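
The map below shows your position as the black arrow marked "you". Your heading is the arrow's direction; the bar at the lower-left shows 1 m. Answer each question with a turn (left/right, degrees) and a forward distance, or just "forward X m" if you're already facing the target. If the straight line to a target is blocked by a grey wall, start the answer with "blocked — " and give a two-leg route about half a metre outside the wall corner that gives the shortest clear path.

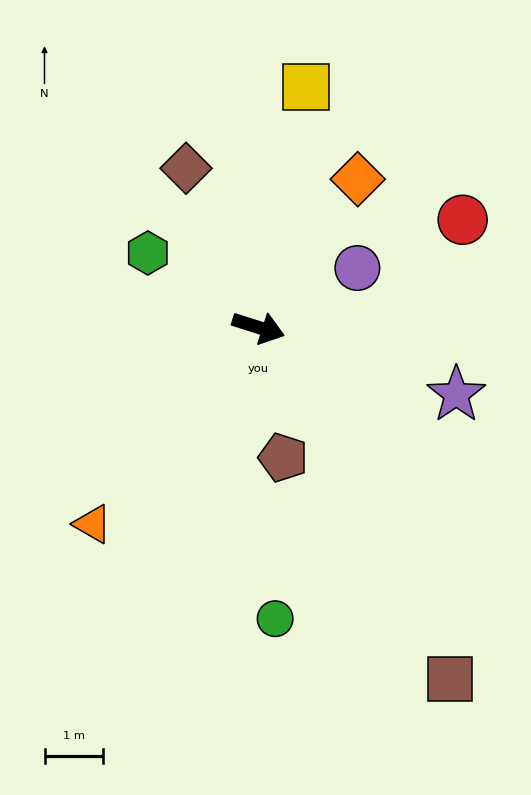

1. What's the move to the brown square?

turn right 44°, forward 6.8 m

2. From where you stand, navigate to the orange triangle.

turn right 113°, forward 4.4 m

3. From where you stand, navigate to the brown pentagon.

turn right 62°, forward 2.3 m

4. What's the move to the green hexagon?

turn left 164°, forward 2.3 m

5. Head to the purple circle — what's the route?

turn left 48°, forward 2.0 m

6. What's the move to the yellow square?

turn left 96°, forward 4.2 m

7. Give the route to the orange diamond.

turn left 74°, forward 3.0 m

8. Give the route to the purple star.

forward 3.5 m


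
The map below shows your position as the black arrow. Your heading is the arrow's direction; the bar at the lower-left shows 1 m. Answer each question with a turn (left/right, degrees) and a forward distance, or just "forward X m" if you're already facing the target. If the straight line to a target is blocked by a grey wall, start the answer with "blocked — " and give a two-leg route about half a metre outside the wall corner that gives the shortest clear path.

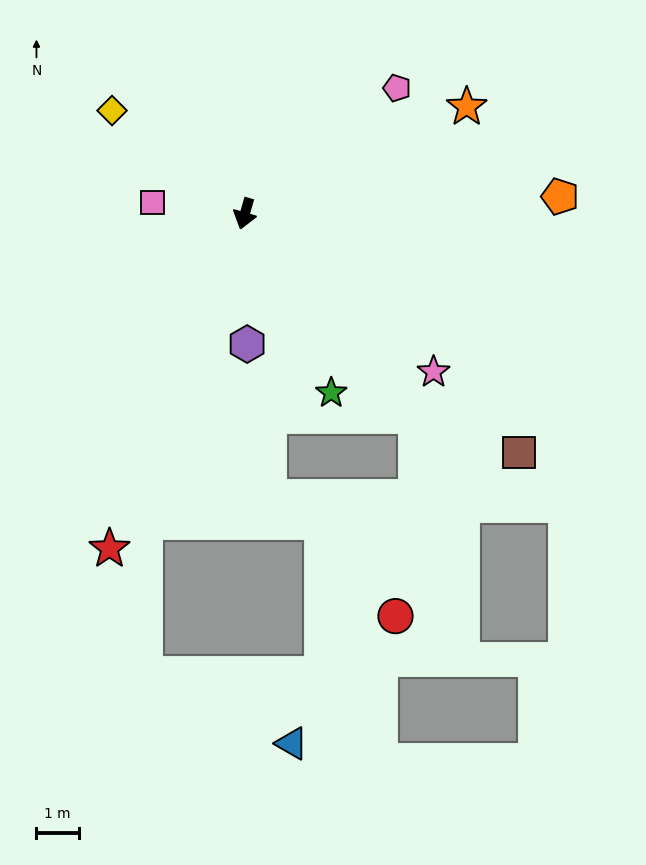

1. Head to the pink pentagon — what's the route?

turn left 146°, forward 4.6 m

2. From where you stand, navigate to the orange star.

turn left 132°, forward 5.8 m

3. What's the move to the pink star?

turn left 66°, forward 5.8 m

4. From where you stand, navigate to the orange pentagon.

turn left 109°, forward 7.4 m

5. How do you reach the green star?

turn left 42°, forward 4.7 m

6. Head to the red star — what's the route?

turn right 6°, forward 8.5 m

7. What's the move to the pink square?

turn right 81°, forward 2.2 m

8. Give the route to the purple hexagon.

turn left 17°, forward 3.1 m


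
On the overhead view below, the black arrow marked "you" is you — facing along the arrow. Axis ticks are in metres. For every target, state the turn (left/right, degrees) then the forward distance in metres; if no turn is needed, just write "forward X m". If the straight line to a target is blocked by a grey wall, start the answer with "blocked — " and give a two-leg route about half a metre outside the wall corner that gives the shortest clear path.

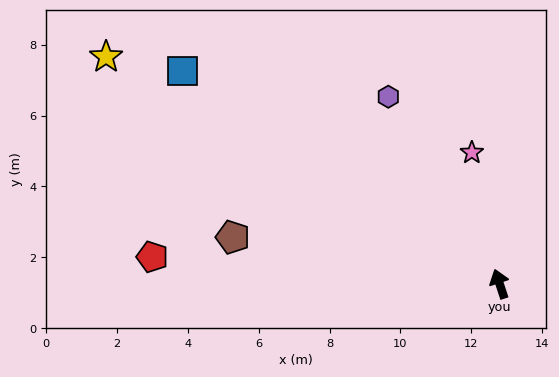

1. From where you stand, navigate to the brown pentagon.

turn left 62°, forward 7.6 m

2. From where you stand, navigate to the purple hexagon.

turn left 12°, forward 6.1 m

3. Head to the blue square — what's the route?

turn left 38°, forward 10.8 m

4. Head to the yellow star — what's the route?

turn left 42°, forward 12.8 m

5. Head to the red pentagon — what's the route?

turn left 67°, forward 9.8 m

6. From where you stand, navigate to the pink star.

turn right 6°, forward 3.8 m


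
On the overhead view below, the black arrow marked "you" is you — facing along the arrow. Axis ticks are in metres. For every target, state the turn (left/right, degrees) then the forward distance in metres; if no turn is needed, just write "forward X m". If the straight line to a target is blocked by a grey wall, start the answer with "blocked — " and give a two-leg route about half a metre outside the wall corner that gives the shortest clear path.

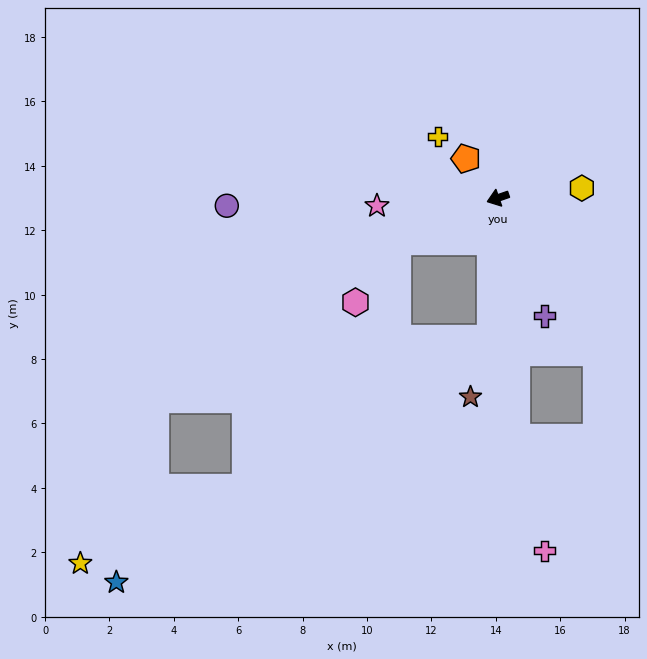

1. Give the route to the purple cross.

turn left 92°, forward 3.9 m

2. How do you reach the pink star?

turn right 15°, forward 3.8 m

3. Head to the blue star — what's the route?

blocked — turn left 68°, forward 4.4 m, then turn right 54°, forward 13.9 m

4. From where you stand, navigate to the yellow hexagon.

turn left 168°, forward 2.6 m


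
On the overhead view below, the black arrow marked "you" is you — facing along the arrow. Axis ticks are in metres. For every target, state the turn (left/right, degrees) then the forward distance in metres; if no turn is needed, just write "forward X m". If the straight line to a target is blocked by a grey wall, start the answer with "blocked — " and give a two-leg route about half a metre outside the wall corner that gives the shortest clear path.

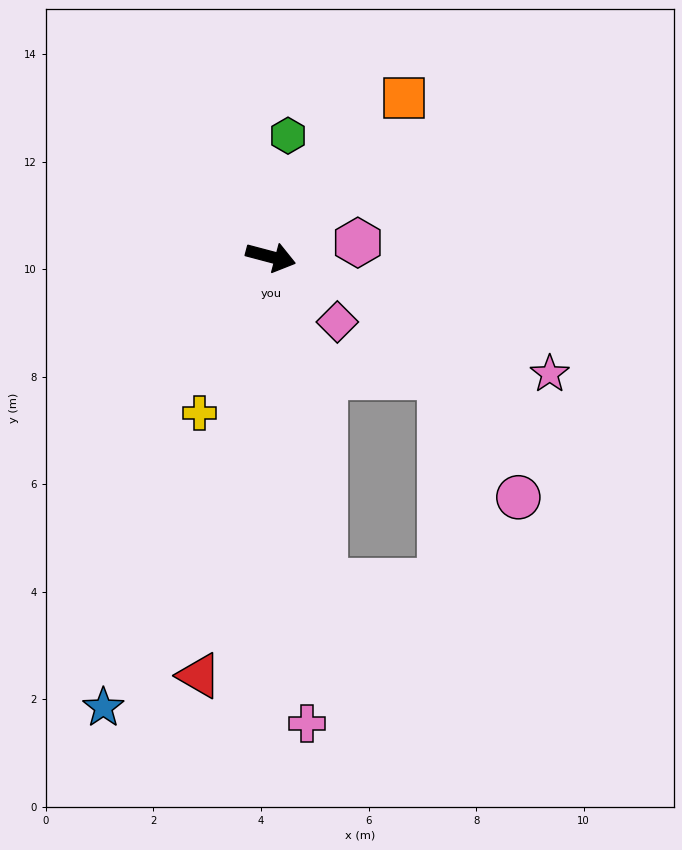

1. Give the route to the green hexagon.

turn left 97°, forward 2.3 m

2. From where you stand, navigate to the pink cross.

turn right 71°, forward 8.7 m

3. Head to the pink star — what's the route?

turn right 8°, forward 5.6 m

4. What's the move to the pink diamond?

turn right 30°, forward 1.7 m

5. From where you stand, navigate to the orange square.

turn left 65°, forward 3.8 m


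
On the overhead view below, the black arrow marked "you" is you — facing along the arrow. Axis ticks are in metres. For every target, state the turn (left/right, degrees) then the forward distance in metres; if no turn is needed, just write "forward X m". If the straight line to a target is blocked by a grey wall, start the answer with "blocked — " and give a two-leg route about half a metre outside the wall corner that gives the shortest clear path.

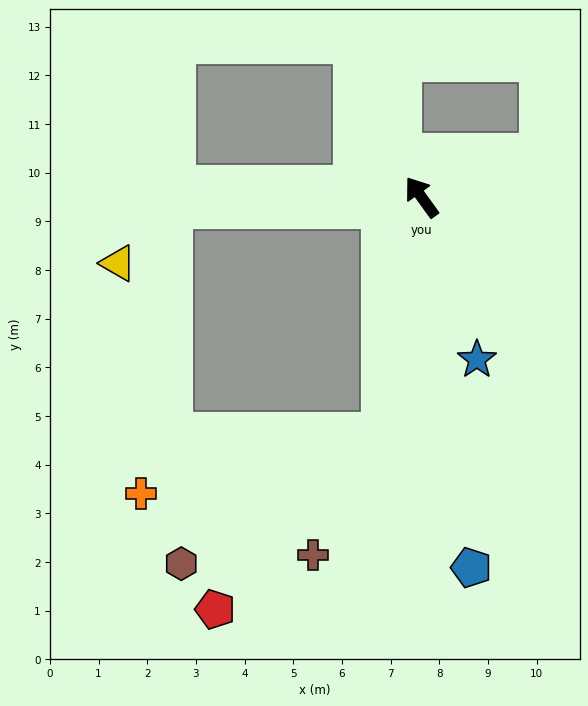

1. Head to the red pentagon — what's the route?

blocked — turn left 135°, forward 4.9 m, then turn right 34°, forward 5.0 m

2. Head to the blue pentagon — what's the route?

turn left 152°, forward 7.7 m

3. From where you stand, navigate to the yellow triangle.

blocked — turn left 57°, forward 5.1 m, then turn left 42°, forward 1.6 m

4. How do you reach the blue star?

turn left 163°, forward 3.5 m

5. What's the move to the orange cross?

blocked — turn left 135°, forward 4.9 m, then turn right 67°, forward 5.1 m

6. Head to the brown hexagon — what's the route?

blocked — turn left 135°, forward 4.9 m, then turn right 48°, forward 4.9 m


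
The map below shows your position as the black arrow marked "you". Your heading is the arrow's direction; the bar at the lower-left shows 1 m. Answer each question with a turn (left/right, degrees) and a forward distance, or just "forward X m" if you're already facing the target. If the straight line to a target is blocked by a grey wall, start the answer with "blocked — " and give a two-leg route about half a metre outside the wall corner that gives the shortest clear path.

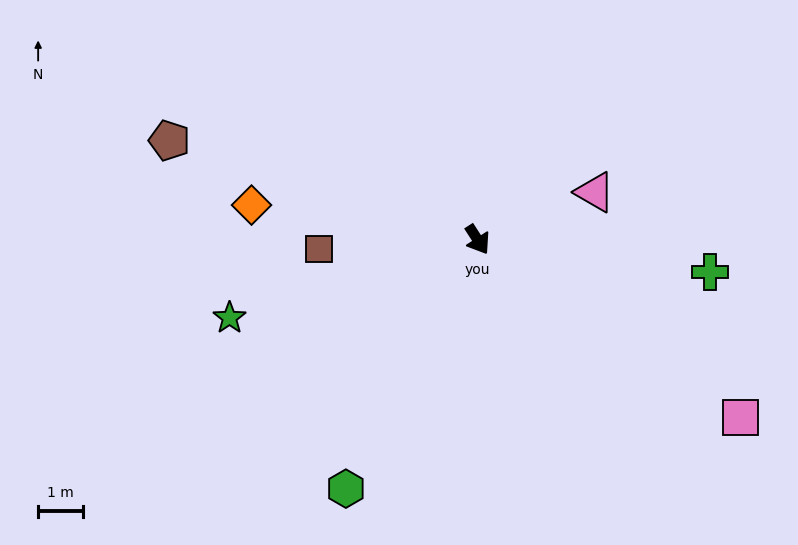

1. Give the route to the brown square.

turn right 119°, forward 3.5 m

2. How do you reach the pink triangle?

turn left 79°, forward 2.8 m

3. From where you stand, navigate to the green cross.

turn left 49°, forward 5.2 m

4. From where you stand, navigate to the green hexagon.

turn right 61°, forward 6.3 m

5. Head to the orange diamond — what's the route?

turn right 132°, forward 5.1 m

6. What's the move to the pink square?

turn left 23°, forward 7.1 m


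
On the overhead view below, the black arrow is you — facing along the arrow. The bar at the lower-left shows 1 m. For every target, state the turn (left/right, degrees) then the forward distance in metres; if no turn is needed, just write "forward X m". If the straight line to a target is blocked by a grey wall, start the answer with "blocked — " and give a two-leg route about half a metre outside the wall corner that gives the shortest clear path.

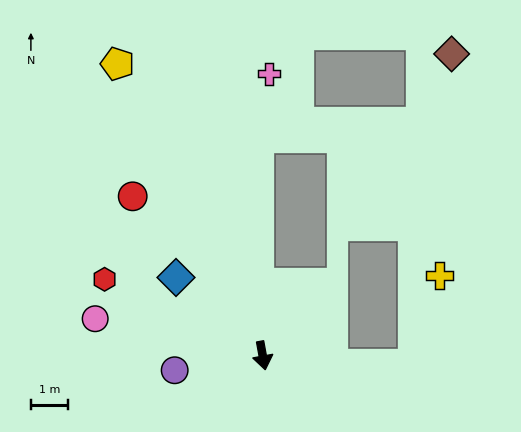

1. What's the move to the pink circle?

turn right 113°, forward 4.7 m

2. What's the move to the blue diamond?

turn right 142°, forward 3.2 m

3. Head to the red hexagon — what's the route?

turn right 126°, forward 4.8 m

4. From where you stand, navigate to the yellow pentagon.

turn right 164°, forward 8.9 m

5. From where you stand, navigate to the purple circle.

turn right 91°, forward 2.4 m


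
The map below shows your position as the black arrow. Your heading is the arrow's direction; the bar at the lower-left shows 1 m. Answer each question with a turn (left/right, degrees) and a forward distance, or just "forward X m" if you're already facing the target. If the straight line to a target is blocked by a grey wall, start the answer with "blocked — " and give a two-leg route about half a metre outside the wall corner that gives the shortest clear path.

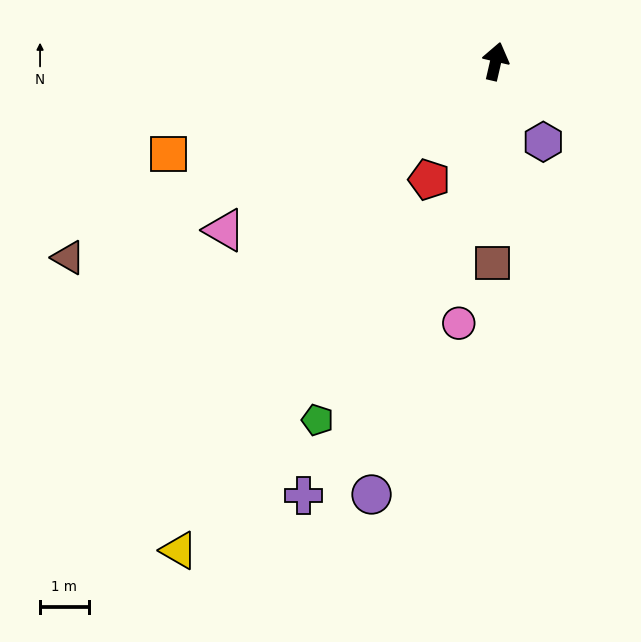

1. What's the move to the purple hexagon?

turn right 136°, forward 1.9 m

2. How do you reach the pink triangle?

turn left 135°, forward 6.6 m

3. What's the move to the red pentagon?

turn left 164°, forward 2.8 m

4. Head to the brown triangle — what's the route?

turn left 128°, forward 9.6 m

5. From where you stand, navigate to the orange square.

turn left 119°, forward 7.0 m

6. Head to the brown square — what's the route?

turn right 168°, forward 4.1 m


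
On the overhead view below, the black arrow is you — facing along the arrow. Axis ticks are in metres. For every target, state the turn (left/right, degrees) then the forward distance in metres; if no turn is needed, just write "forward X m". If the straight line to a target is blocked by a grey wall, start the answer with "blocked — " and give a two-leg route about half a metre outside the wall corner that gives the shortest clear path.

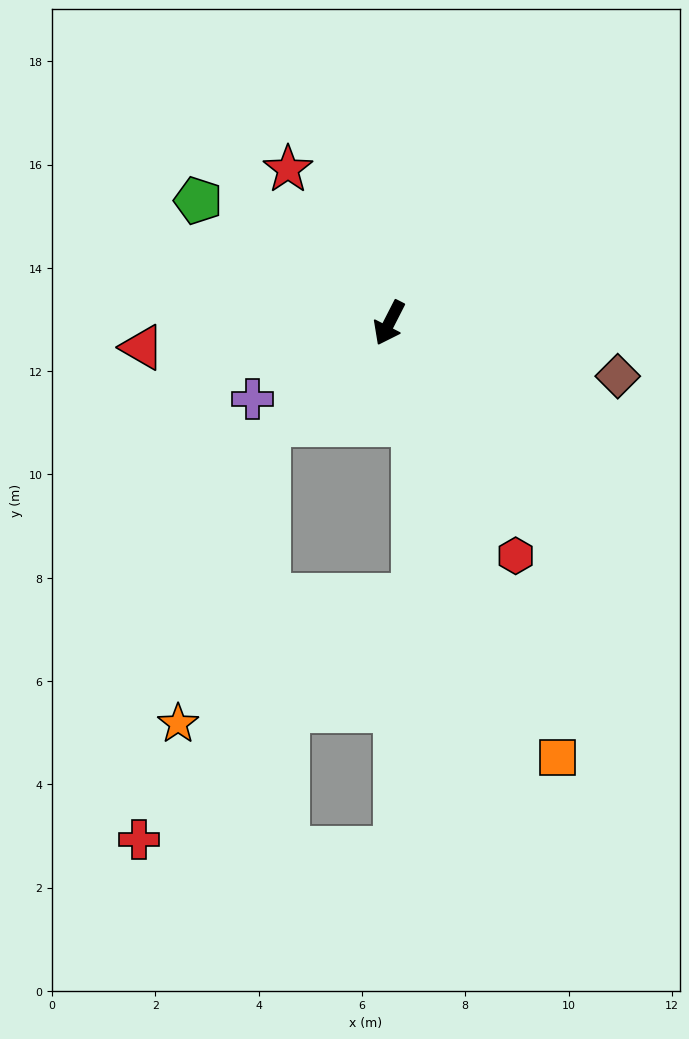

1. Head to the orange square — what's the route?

turn left 48°, forward 9.0 m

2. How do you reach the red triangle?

turn right 57°, forward 4.8 m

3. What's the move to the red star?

turn right 120°, forward 3.6 m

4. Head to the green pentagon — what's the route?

turn right 96°, forward 4.4 m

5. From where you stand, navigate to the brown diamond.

turn left 104°, forward 4.5 m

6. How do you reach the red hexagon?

turn left 56°, forward 5.1 m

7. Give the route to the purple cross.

turn right 34°, forward 3.0 m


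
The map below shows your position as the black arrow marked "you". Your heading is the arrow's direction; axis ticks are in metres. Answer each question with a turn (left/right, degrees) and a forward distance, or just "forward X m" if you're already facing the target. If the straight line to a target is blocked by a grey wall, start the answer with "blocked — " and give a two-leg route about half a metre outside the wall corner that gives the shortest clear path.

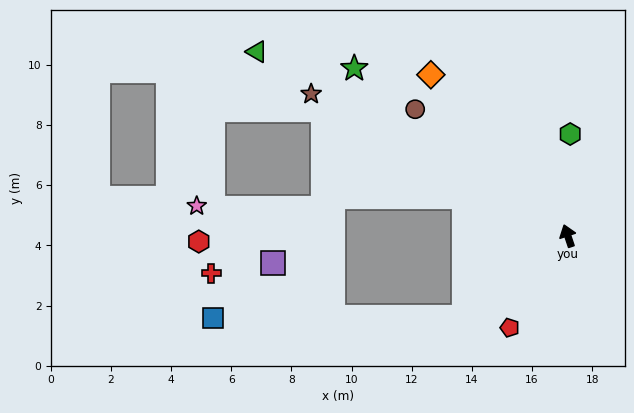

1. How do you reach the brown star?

turn left 42°, forward 9.7 m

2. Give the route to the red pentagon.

turn left 129°, forward 3.6 m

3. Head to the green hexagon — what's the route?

turn right 20°, forward 3.4 m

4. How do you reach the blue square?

blocked — turn left 110°, forward 4.4 m, then turn right 38°, forward 8.4 m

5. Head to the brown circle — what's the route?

turn left 32°, forward 6.6 m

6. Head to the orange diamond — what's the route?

turn left 22°, forward 7.0 m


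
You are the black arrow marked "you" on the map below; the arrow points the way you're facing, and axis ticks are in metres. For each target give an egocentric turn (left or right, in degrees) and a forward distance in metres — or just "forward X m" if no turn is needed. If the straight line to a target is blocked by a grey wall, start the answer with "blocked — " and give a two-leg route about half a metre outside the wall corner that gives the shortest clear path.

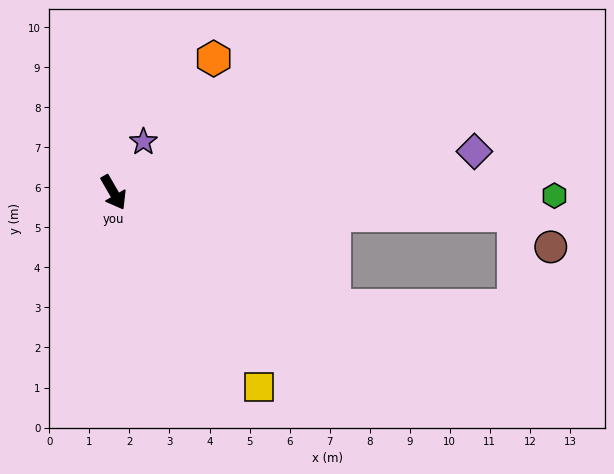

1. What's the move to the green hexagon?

turn left 60°, forward 11.0 m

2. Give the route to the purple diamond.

turn left 67°, forward 9.1 m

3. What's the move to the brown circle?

blocked — turn left 57°, forward 10.0 m, then turn right 38°, forward 1.2 m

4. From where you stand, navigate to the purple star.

turn left 120°, forward 1.5 m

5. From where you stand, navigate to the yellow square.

turn left 7°, forward 6.1 m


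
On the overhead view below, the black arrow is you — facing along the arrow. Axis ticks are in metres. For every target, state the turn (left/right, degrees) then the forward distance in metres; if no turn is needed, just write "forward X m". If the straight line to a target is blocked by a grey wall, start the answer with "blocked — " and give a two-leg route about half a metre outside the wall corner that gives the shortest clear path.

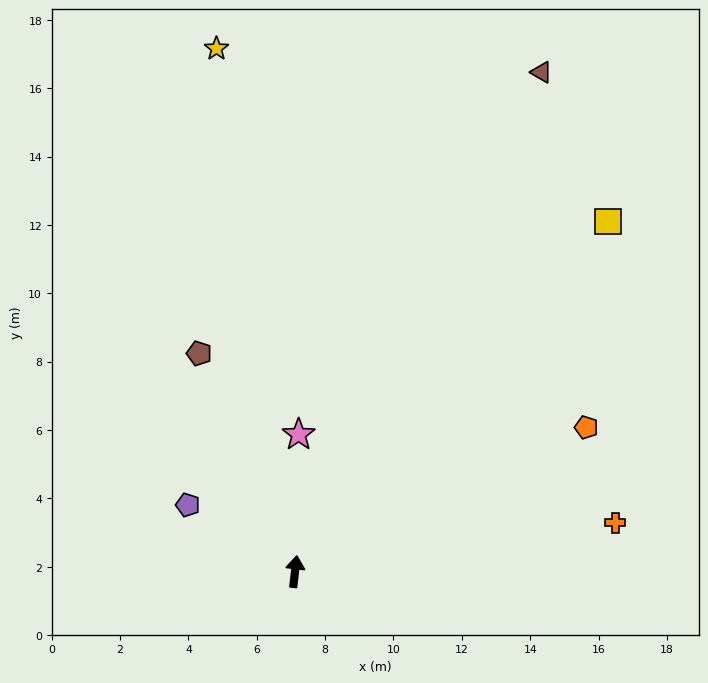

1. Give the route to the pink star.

turn left 5°, forward 4.0 m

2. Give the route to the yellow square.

turn right 35°, forward 13.7 m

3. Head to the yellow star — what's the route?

turn left 15°, forward 15.5 m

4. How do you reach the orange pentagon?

turn right 57°, forward 9.5 m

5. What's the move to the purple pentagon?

turn left 65°, forward 3.7 m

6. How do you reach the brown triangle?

turn right 20°, forward 16.3 m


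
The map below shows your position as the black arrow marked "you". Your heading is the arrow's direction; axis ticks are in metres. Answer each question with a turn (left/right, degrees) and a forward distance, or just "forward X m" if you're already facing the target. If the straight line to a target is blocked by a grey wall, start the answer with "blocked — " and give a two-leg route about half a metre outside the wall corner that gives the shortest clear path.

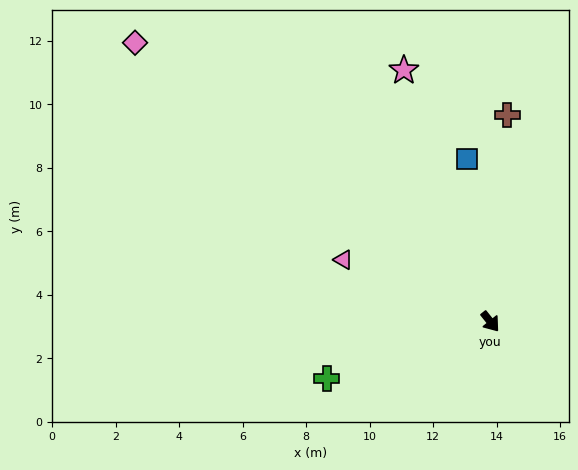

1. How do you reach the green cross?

turn right 109°, forward 5.4 m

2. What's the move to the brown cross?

turn left 137°, forward 6.5 m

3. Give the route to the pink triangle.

turn right 151°, forward 5.0 m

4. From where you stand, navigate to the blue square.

turn left 150°, forward 5.2 m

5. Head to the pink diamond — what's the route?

turn right 167°, forward 14.2 m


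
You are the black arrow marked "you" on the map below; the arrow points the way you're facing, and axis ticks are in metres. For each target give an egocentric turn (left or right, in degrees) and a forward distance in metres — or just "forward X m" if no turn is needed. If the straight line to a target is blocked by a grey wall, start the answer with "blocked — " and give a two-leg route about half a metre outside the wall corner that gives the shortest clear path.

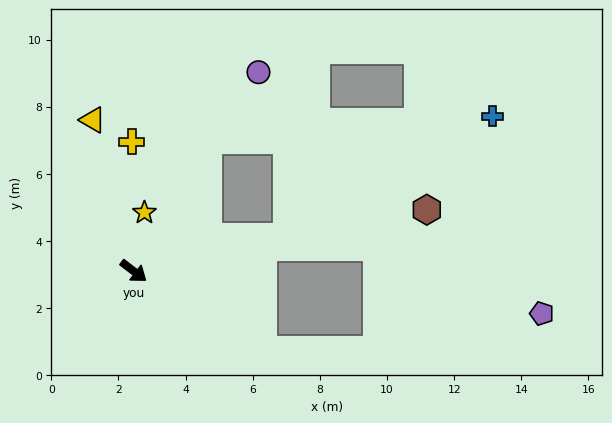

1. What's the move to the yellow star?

turn left 117°, forward 1.8 m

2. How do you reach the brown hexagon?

turn left 49°, forward 8.9 m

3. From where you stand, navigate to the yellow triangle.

turn left 143°, forward 4.7 m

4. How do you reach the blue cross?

blocked — turn left 50°, forward 4.7 m, then turn left 18°, forward 7.1 m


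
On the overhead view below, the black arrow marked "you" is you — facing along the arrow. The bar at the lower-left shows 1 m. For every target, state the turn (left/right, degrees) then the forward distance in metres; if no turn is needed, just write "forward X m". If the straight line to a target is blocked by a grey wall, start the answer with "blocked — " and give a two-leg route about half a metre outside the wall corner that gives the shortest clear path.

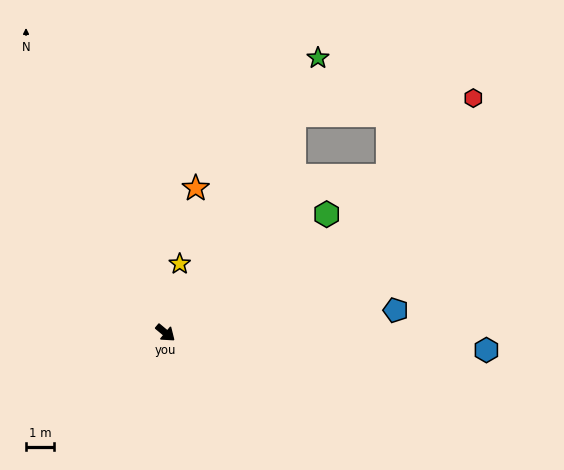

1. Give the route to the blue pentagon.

turn left 45°, forward 8.3 m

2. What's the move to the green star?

turn left 101°, forward 11.3 m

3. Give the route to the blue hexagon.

turn left 37°, forward 11.5 m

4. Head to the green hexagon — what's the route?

turn left 76°, forward 7.2 m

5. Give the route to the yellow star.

turn left 118°, forward 2.5 m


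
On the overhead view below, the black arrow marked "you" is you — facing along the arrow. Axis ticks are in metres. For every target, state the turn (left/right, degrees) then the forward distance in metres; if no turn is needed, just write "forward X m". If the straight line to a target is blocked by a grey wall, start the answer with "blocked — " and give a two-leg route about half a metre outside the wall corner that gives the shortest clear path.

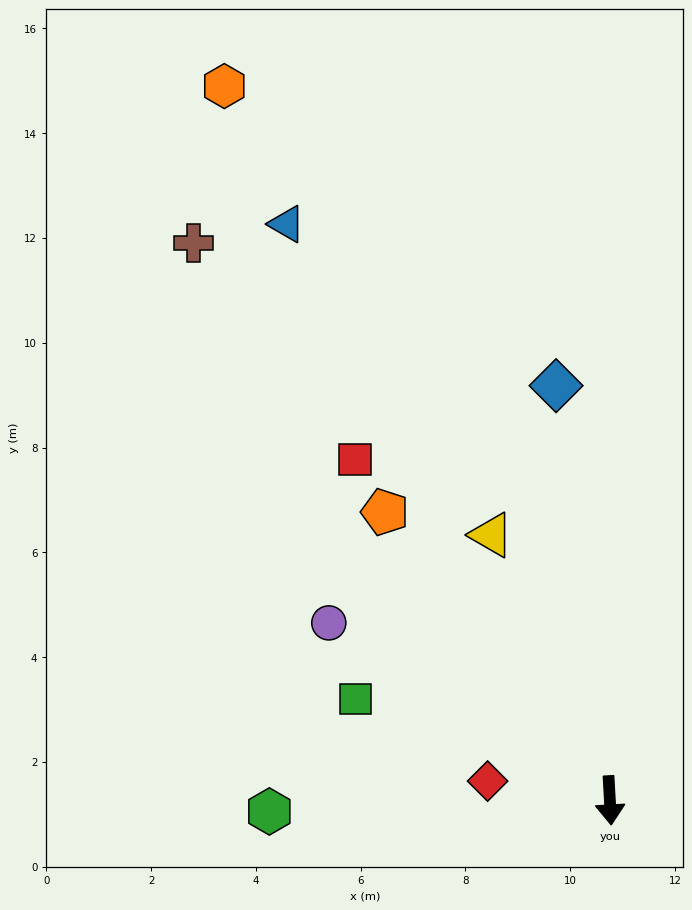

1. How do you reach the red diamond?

turn right 102°, forward 2.4 m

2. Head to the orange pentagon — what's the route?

turn right 145°, forward 7.0 m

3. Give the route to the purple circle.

turn right 125°, forward 6.3 m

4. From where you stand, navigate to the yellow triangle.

turn right 159°, forward 5.5 m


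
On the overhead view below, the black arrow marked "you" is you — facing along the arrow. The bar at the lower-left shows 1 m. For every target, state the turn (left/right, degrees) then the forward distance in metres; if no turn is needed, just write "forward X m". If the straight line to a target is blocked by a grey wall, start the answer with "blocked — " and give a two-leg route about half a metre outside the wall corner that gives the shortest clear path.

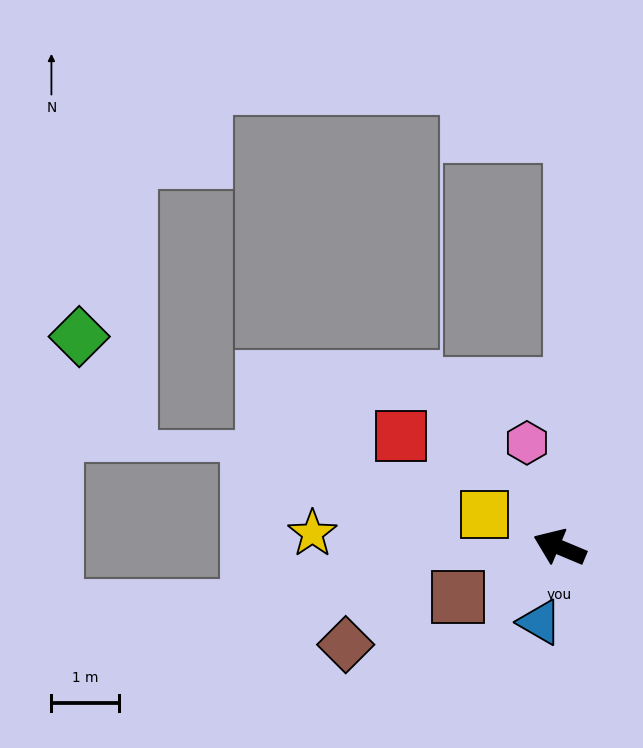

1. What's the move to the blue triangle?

turn left 98°, forward 1.1 m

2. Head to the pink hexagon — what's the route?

turn right 50°, forward 1.6 m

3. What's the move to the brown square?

turn left 49°, forward 1.7 m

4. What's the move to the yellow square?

forward 1.2 m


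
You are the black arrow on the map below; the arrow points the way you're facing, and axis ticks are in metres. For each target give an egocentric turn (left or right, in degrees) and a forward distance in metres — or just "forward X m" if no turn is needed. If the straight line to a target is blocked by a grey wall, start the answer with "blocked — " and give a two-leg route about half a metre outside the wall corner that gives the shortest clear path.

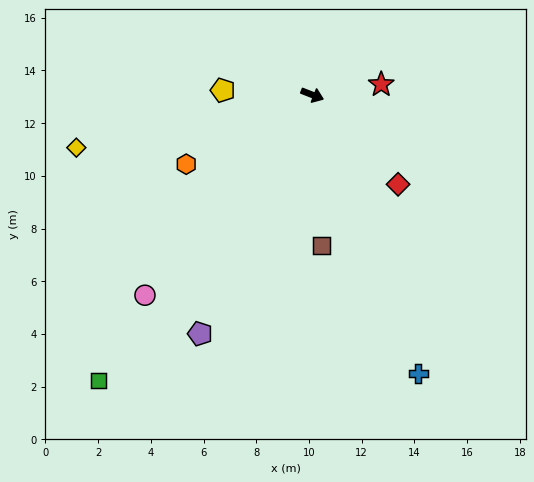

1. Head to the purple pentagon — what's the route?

turn right 94°, forward 10.0 m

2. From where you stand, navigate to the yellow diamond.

turn right 146°, forward 9.2 m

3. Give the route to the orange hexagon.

turn right 130°, forward 5.5 m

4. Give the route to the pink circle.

turn right 108°, forward 9.9 m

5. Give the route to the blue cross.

turn right 48°, forward 11.3 m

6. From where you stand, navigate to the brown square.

turn right 65°, forward 5.7 m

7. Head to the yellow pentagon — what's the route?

turn right 162°, forward 3.4 m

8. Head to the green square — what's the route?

turn right 105°, forward 13.5 m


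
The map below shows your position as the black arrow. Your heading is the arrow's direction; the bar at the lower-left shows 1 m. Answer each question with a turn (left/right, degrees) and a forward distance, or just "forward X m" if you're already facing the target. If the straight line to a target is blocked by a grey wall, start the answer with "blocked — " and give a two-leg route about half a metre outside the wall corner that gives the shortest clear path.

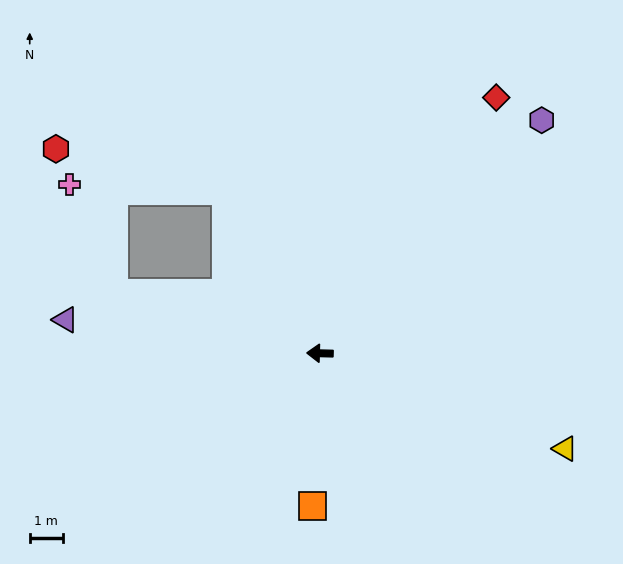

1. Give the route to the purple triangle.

turn right 6°, forward 7.8 m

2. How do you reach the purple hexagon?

turn right 132°, forward 9.8 m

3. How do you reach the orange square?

turn left 89°, forward 4.6 m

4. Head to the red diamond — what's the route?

turn right 123°, forward 9.4 m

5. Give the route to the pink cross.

blocked — turn right 15°, forward 6.5 m, then turn right 51°, forward 3.6 m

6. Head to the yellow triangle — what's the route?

turn left 160°, forward 8.0 m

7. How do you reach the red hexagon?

blocked — turn right 58°, forward 5.7 m, then turn left 46°, forward 5.3 m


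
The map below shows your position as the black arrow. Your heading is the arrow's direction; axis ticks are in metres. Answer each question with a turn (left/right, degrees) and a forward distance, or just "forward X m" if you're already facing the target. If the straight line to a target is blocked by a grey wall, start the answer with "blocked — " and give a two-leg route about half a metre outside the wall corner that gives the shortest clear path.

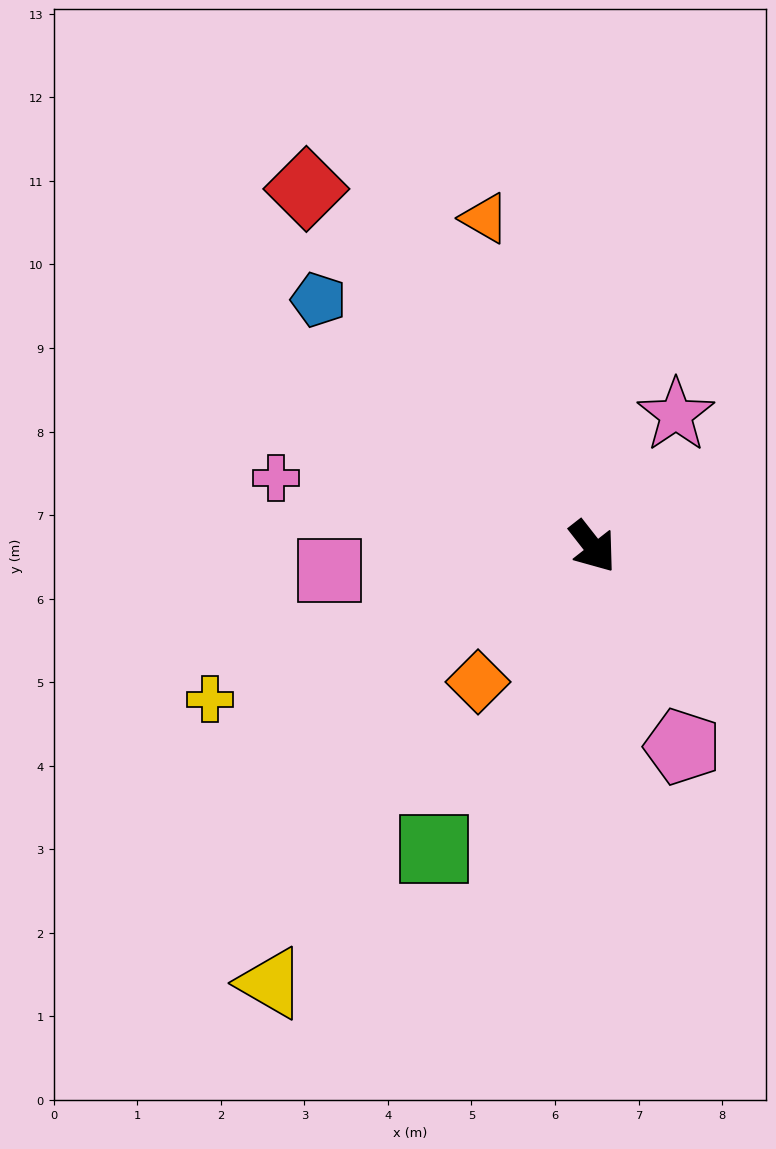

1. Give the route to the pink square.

turn right 123°, forward 3.2 m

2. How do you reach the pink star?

turn left 110°, forward 1.9 m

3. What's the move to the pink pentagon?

turn right 14°, forward 2.6 m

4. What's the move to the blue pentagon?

turn right 170°, forward 4.4 m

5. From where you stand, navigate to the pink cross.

turn right 140°, forward 3.9 m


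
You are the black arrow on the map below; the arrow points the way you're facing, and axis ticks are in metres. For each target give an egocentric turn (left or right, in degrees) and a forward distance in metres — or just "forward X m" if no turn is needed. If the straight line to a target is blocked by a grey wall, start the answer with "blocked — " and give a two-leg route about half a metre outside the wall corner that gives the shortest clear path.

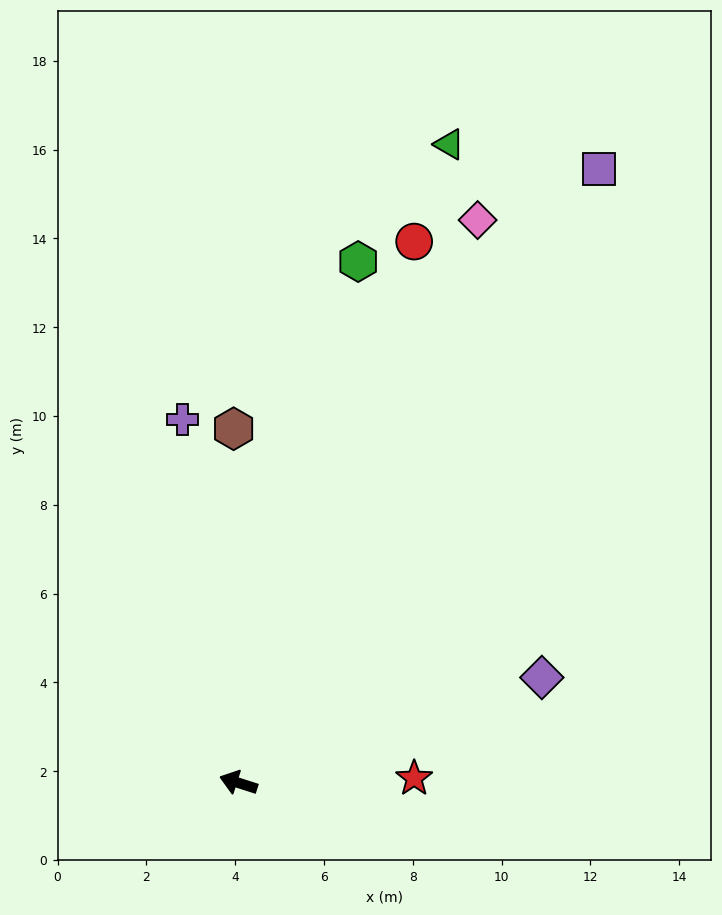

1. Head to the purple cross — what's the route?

turn right 63°, forward 8.3 m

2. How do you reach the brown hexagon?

turn right 71°, forward 8.0 m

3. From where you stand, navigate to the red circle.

turn right 90°, forward 12.8 m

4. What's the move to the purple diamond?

turn right 143°, forward 7.2 m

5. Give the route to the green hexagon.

turn right 85°, forward 12.0 m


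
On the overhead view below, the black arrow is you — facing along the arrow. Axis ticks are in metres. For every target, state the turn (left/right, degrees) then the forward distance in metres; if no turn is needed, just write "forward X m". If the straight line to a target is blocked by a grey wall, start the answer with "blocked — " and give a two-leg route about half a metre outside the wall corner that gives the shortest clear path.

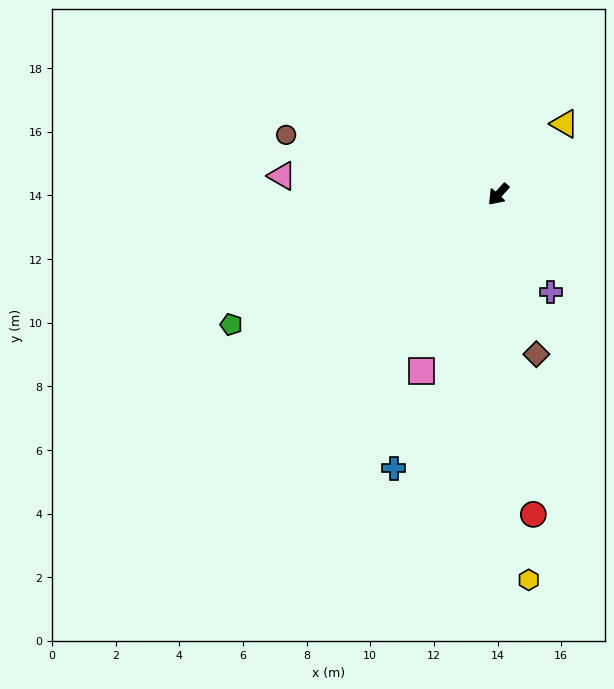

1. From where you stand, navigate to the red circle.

turn left 49°, forward 10.1 m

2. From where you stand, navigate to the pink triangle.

turn right 52°, forward 6.8 m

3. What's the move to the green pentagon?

turn right 22°, forward 9.3 m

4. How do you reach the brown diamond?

turn left 56°, forward 5.2 m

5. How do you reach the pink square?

turn left 19°, forward 6.1 m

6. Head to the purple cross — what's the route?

turn left 71°, forward 3.5 m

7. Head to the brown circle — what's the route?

turn right 63°, forward 6.9 m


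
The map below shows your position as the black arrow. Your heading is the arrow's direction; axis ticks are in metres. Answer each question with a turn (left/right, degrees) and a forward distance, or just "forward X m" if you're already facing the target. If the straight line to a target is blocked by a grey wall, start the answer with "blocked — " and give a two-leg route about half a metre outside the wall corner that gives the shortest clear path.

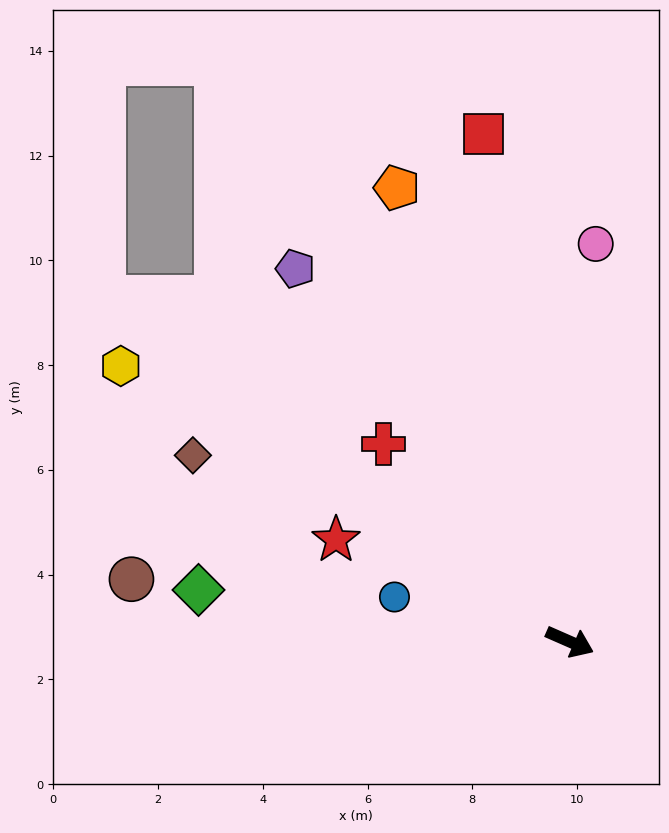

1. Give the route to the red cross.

turn left 157°, forward 5.2 m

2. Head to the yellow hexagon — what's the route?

turn left 172°, forward 10.1 m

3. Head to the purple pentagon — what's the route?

turn left 150°, forward 8.8 m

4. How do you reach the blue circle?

turn right 171°, forward 3.5 m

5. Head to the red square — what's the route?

turn left 123°, forward 9.8 m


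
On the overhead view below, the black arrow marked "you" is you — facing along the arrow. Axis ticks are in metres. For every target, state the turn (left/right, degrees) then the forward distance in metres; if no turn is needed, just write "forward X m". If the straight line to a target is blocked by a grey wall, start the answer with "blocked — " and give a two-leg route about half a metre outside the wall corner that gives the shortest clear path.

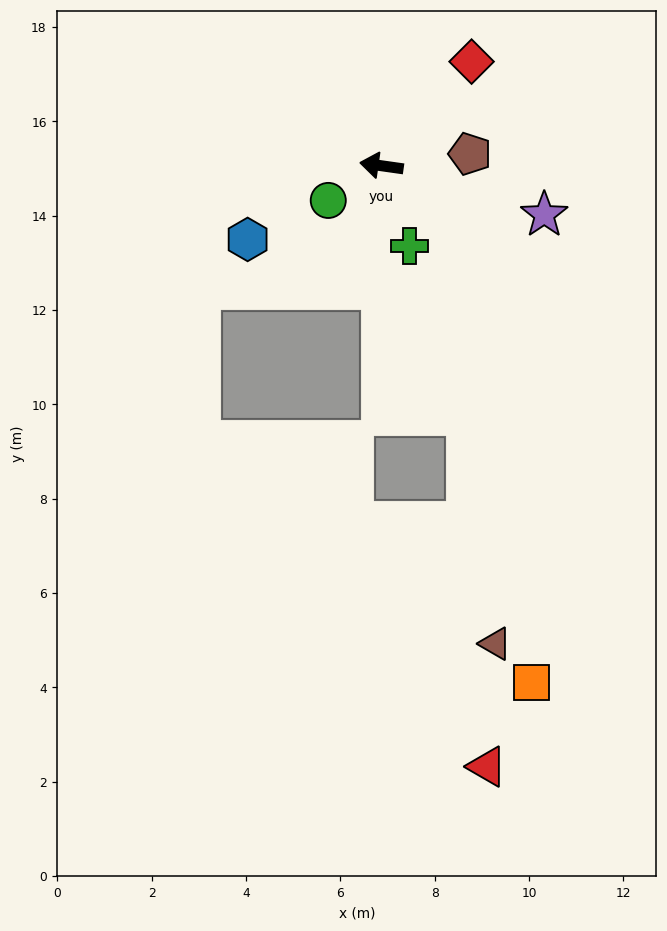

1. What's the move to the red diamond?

turn right 123°, forward 2.9 m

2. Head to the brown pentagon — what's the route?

turn right 164°, forward 1.9 m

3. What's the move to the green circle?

turn left 41°, forward 1.3 m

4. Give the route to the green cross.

turn left 117°, forward 1.8 m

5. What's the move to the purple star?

turn left 171°, forward 3.6 m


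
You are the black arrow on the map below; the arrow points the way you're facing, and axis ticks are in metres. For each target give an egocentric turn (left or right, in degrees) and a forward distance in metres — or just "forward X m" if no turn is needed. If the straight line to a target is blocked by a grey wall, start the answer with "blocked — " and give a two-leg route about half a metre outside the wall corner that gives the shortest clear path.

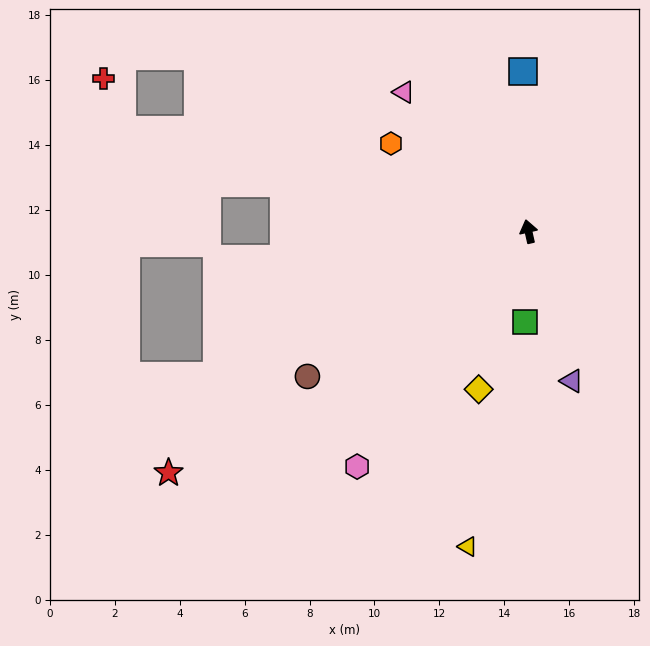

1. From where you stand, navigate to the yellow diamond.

turn left 150°, forward 5.1 m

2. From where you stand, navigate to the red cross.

blocked — turn left 63°, forward 12.9 m, then turn right 55°, forward 1.7 m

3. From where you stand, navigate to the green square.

turn left 165°, forward 2.8 m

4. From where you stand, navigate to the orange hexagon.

turn left 45°, forward 5.0 m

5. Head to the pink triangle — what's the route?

turn left 29°, forward 5.8 m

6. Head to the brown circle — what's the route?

turn left 111°, forward 8.1 m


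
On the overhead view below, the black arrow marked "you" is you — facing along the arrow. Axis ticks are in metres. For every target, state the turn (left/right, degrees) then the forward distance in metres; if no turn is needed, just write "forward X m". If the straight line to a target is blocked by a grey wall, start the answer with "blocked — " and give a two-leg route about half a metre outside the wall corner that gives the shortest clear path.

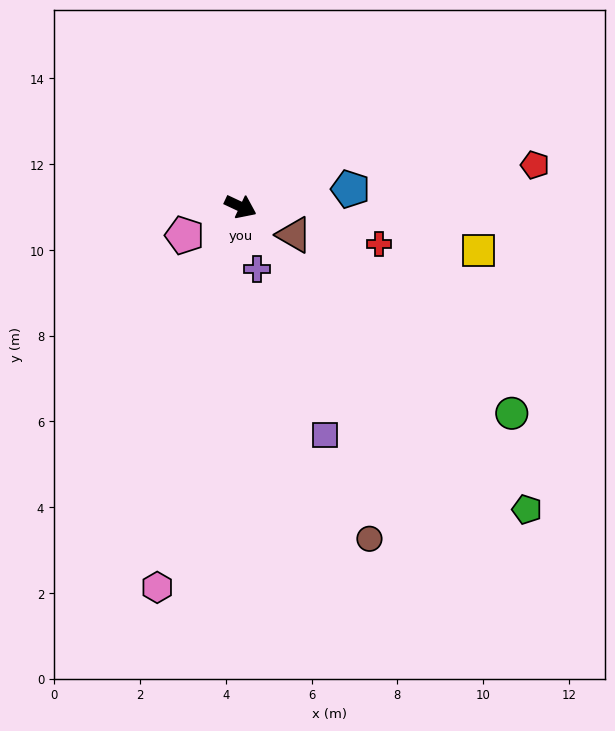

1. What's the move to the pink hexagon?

turn right 77°, forward 9.1 m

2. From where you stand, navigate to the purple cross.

turn right 50°, forward 1.5 m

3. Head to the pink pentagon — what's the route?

turn right 128°, forward 1.5 m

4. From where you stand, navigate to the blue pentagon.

turn left 34°, forward 2.6 m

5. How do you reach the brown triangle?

turn right 3°, forward 1.4 m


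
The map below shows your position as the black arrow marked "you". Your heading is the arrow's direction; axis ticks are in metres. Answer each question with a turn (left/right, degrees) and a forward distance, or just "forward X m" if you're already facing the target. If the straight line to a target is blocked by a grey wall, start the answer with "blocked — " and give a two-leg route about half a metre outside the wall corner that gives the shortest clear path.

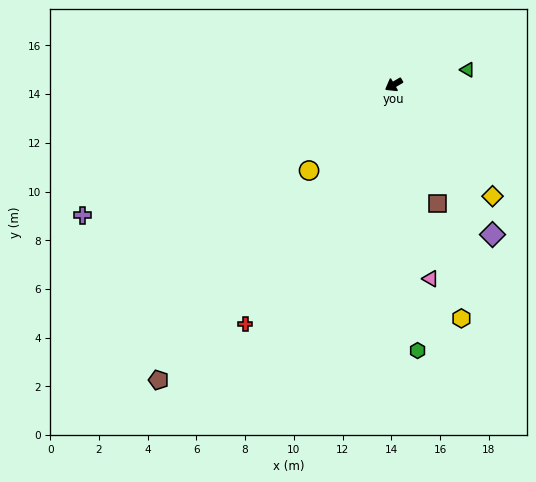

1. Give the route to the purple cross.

turn right 8°, forward 13.8 m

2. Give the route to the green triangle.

turn left 161°, forward 3.1 m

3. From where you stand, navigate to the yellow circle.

turn left 15°, forward 4.9 m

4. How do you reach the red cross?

turn left 28°, forward 11.6 m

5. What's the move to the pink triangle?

turn left 70°, forward 8.1 m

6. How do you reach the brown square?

turn left 80°, forward 5.2 m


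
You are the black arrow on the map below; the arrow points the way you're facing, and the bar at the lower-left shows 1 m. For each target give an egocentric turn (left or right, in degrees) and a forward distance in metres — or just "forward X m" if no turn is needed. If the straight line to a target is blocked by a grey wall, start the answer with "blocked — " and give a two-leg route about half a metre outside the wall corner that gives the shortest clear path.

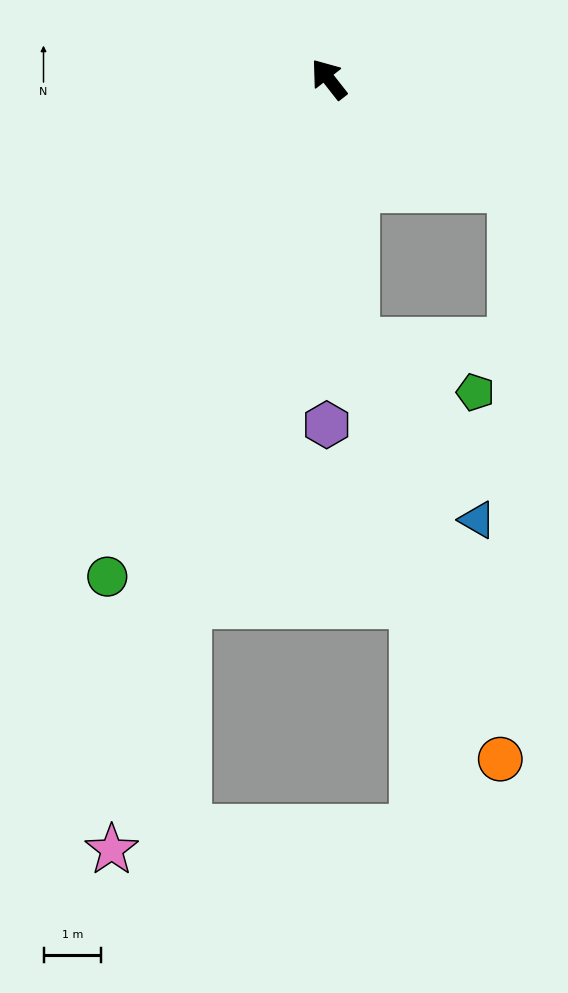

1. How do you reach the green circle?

turn left 118°, forward 9.4 m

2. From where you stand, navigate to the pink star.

turn left 126°, forward 13.9 m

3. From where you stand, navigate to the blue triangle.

blocked — turn left 147°, forward 4.6 m, then turn left 30°, forward 3.7 m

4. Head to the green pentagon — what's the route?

blocked — turn left 147°, forward 4.6 m, then turn left 62°, forward 2.3 m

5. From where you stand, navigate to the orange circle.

blocked — turn left 147°, forward 4.6 m, then turn left 14°, forward 7.6 m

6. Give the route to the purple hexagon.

turn left 142°, forward 6.0 m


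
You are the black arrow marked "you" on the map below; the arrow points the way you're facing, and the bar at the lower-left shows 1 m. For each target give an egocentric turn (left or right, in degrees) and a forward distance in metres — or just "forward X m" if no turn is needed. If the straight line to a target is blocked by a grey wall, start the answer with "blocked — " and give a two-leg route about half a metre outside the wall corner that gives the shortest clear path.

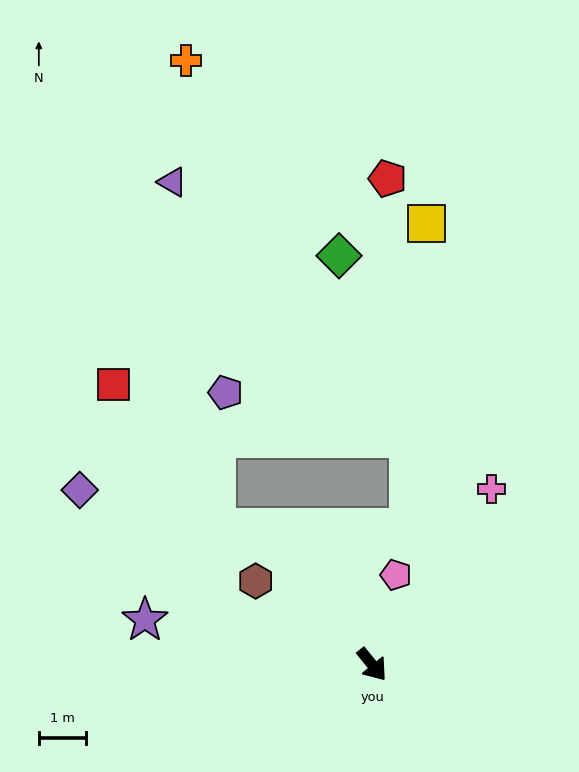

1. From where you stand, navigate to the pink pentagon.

turn left 126°, forward 2.0 m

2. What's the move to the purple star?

turn right 140°, forward 4.9 m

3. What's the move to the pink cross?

turn left 107°, forward 4.5 m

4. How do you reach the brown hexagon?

turn right 165°, forward 3.0 m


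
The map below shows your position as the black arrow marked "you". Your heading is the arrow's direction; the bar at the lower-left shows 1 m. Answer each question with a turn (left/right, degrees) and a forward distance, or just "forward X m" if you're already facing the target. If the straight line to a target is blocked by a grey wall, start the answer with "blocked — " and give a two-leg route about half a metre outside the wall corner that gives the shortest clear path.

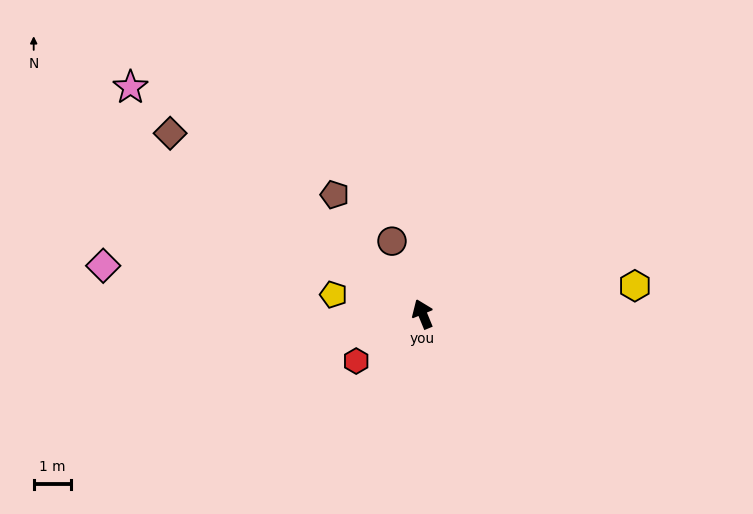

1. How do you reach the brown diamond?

turn left 32°, forward 8.2 m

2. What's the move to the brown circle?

forward 2.1 m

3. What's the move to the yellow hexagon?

turn right 105°, forward 5.7 m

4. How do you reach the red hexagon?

turn left 103°, forward 2.2 m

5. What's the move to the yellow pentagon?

turn left 55°, forward 2.4 m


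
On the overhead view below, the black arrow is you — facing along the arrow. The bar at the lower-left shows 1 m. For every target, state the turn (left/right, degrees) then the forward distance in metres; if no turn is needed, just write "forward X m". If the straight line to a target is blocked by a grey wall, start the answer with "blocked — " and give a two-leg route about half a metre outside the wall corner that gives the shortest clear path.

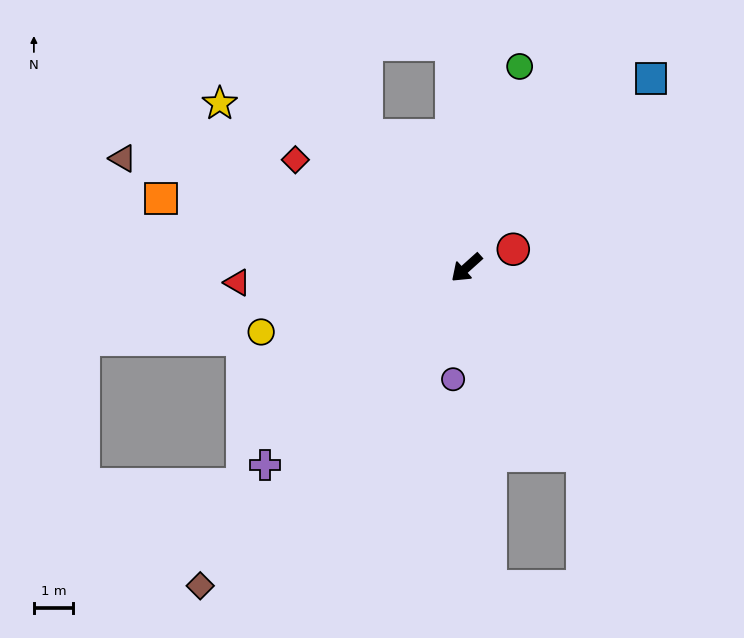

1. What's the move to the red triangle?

turn right 38°, forward 5.9 m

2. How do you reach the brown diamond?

turn left 8°, forward 10.7 m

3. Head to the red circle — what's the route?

turn left 160°, forward 1.3 m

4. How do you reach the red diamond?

turn right 74°, forward 5.2 m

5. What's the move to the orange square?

turn right 55°, forward 8.1 m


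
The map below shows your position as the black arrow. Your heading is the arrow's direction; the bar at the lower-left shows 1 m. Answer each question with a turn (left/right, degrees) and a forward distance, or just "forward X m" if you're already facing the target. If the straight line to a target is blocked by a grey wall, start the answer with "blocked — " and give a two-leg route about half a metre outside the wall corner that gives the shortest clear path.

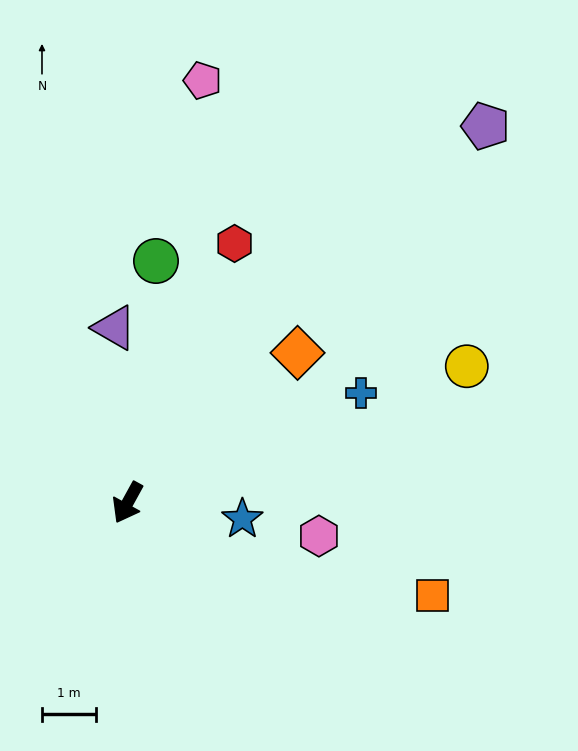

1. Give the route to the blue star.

turn left 111°, forward 2.2 m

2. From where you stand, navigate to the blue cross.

turn left 144°, forward 4.8 m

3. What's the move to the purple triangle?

turn right 147°, forward 3.3 m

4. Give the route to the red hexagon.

turn right 174°, forward 5.2 m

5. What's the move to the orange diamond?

turn left 160°, forward 4.2 m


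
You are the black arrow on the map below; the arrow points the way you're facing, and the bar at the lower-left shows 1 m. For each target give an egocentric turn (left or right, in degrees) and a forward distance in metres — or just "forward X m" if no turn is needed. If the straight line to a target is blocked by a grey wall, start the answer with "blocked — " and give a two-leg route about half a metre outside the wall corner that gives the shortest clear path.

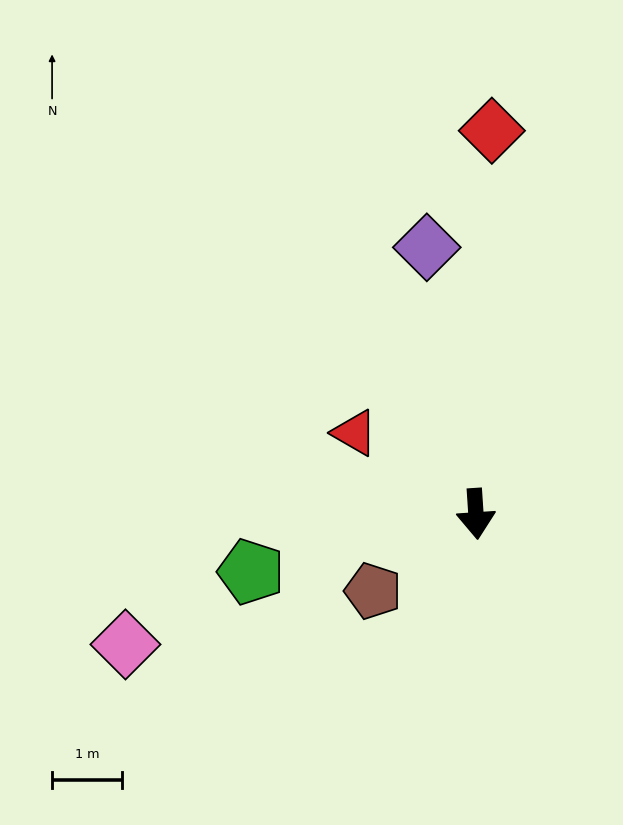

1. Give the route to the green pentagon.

turn right 79°, forward 3.3 m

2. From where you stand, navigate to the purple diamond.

turn right 173°, forward 3.9 m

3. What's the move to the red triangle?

turn right 128°, forward 2.1 m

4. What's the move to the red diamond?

turn left 174°, forward 5.5 m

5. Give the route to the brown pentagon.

turn right 57°, forward 1.8 m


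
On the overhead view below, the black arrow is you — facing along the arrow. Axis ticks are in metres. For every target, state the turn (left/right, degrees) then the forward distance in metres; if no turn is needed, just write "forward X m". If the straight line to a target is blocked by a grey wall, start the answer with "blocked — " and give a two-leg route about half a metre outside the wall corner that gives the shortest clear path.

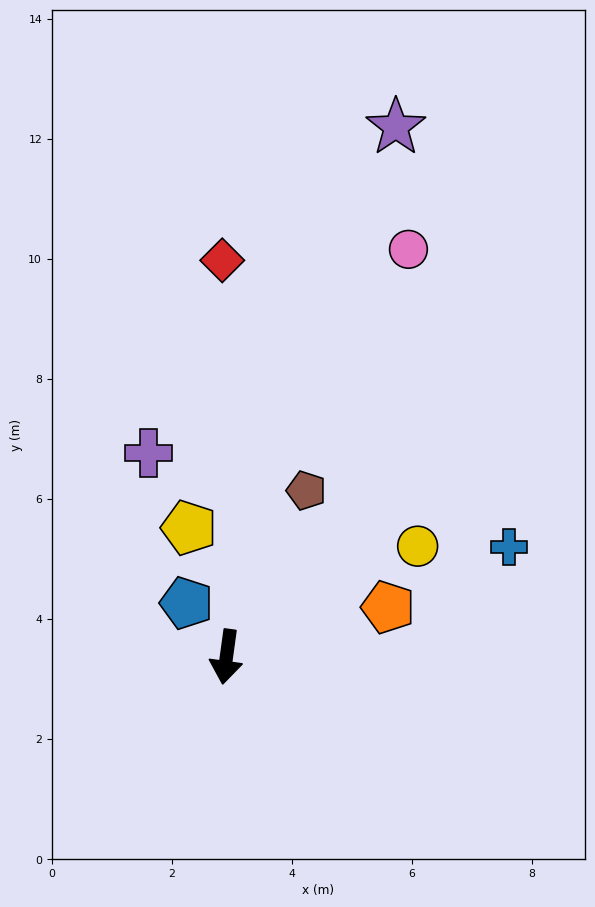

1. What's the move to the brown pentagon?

turn left 162°, forward 3.1 m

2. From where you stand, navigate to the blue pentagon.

turn right 136°, forward 1.1 m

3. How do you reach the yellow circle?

turn left 128°, forward 3.7 m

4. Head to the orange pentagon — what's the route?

turn left 115°, forward 2.8 m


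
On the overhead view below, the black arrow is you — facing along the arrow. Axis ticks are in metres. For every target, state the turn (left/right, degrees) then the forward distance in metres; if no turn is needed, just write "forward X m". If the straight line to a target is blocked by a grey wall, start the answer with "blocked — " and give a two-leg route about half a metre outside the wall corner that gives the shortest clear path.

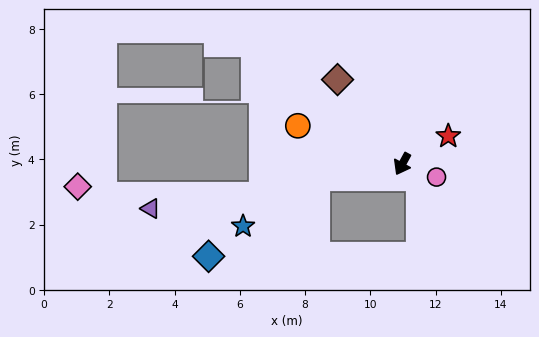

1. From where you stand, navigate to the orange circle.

turn right 82°, forward 3.4 m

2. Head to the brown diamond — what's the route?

turn right 114°, forward 3.3 m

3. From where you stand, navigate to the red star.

turn left 150°, forward 1.6 m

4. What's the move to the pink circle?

turn left 98°, forward 1.1 m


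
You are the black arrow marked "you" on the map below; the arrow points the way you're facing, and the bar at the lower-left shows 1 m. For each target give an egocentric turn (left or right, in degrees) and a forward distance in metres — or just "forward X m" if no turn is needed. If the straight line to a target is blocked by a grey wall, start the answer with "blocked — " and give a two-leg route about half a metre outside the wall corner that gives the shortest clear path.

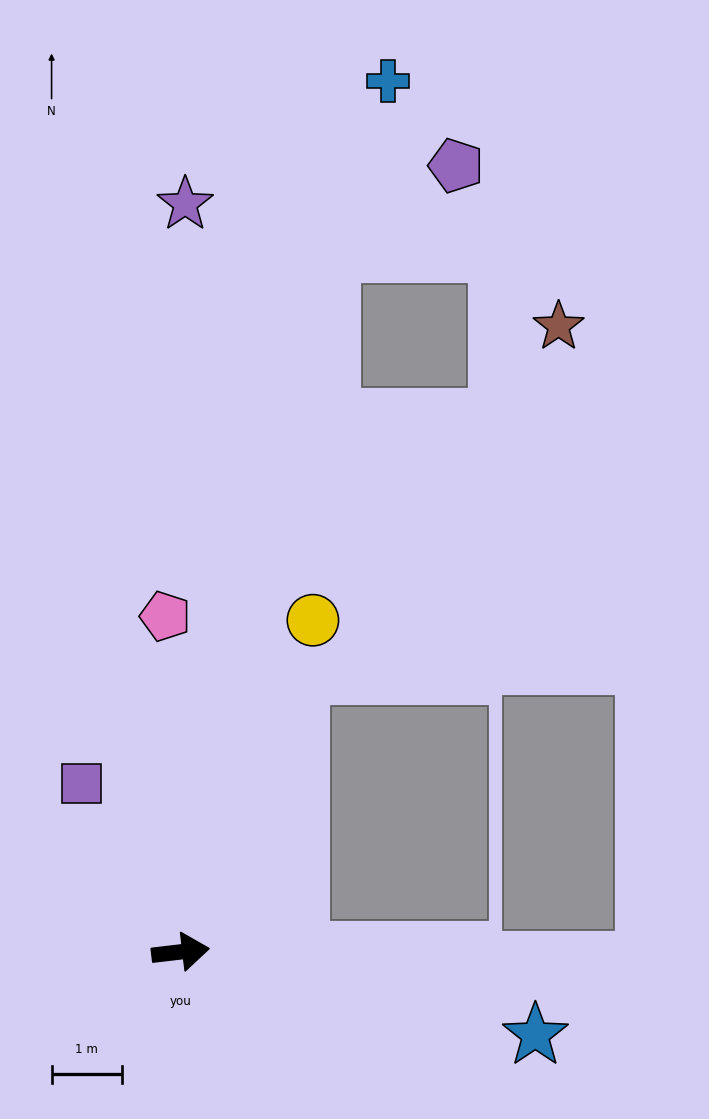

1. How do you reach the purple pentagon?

blocked — turn left 71°, forward 10.2 m, then turn right 43°, forward 2.2 m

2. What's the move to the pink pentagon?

turn left 86°, forward 4.8 m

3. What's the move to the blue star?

turn right 20°, forward 5.2 m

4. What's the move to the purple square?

turn left 114°, forward 2.8 m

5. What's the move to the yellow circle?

turn left 62°, forward 5.1 m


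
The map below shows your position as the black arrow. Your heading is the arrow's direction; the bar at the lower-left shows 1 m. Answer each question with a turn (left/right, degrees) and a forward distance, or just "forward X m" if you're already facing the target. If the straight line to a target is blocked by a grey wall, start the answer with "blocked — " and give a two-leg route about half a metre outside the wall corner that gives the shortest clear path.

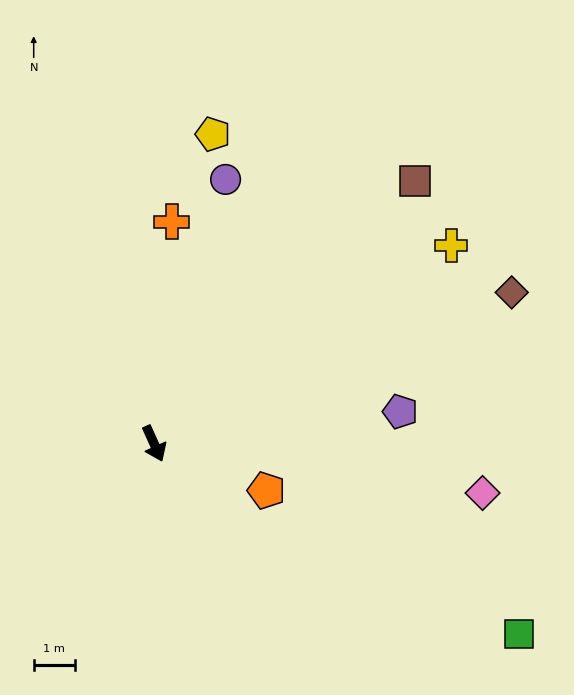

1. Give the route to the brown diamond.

turn left 89°, forward 9.5 m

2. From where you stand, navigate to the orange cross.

turn left 151°, forward 5.4 m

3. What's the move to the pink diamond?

turn left 57°, forward 8.1 m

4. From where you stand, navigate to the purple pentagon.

turn left 73°, forward 6.1 m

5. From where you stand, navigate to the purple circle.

turn left 141°, forward 6.7 m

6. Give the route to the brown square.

turn left 111°, forward 9.0 m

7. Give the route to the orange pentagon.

turn left 43°, forward 3.0 m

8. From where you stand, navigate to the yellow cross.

turn left 99°, forward 8.7 m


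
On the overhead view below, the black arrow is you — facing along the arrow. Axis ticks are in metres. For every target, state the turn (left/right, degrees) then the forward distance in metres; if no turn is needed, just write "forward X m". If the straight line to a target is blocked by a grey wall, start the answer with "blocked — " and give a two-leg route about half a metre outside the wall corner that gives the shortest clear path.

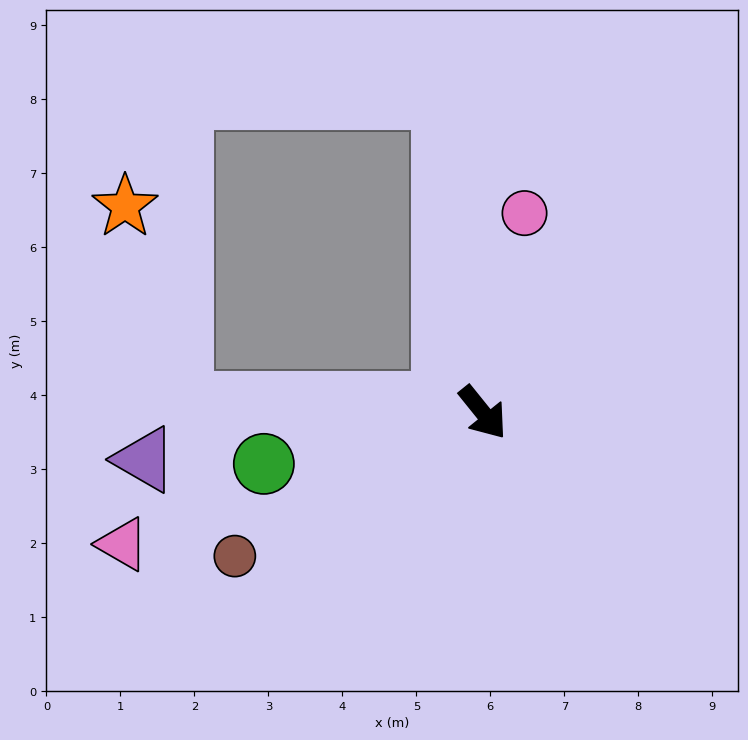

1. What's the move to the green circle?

turn right 116°, forward 3.0 m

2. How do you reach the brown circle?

turn right 99°, forward 3.9 m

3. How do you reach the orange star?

blocked — turn right 131°, forward 4.1 m, then turn right 72°, forward 2.8 m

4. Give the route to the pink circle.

turn left 129°, forward 2.8 m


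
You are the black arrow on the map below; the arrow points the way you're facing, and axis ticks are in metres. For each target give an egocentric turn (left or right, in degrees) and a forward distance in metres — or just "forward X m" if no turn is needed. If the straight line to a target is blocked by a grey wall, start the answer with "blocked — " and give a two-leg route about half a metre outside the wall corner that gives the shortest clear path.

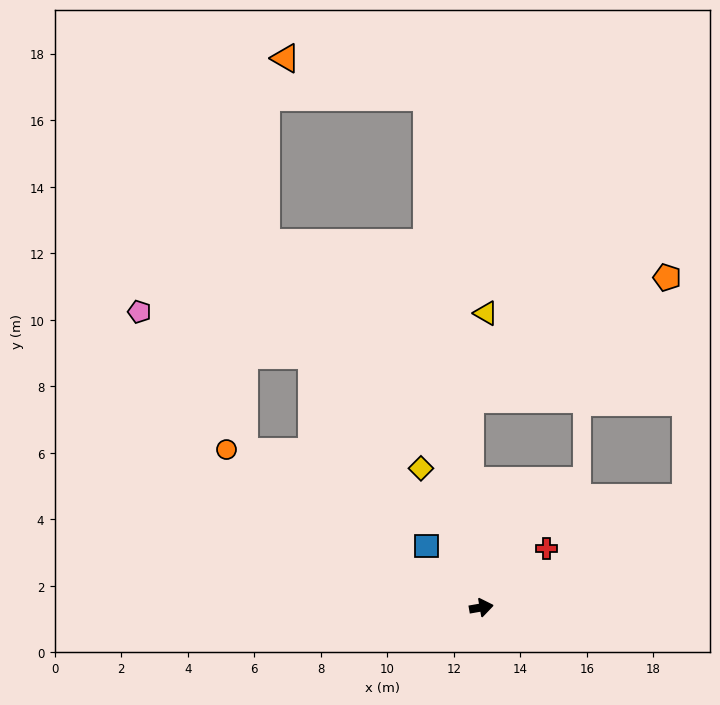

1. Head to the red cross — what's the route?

turn left 32°, forward 2.6 m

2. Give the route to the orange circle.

turn left 138°, forward 9.0 m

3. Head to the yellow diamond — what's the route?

turn left 104°, forward 4.6 m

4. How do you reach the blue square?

turn left 122°, forward 2.5 m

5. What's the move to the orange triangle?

blocked — turn left 86°, forward 15.4 m, then turn left 69°, forward 4.4 m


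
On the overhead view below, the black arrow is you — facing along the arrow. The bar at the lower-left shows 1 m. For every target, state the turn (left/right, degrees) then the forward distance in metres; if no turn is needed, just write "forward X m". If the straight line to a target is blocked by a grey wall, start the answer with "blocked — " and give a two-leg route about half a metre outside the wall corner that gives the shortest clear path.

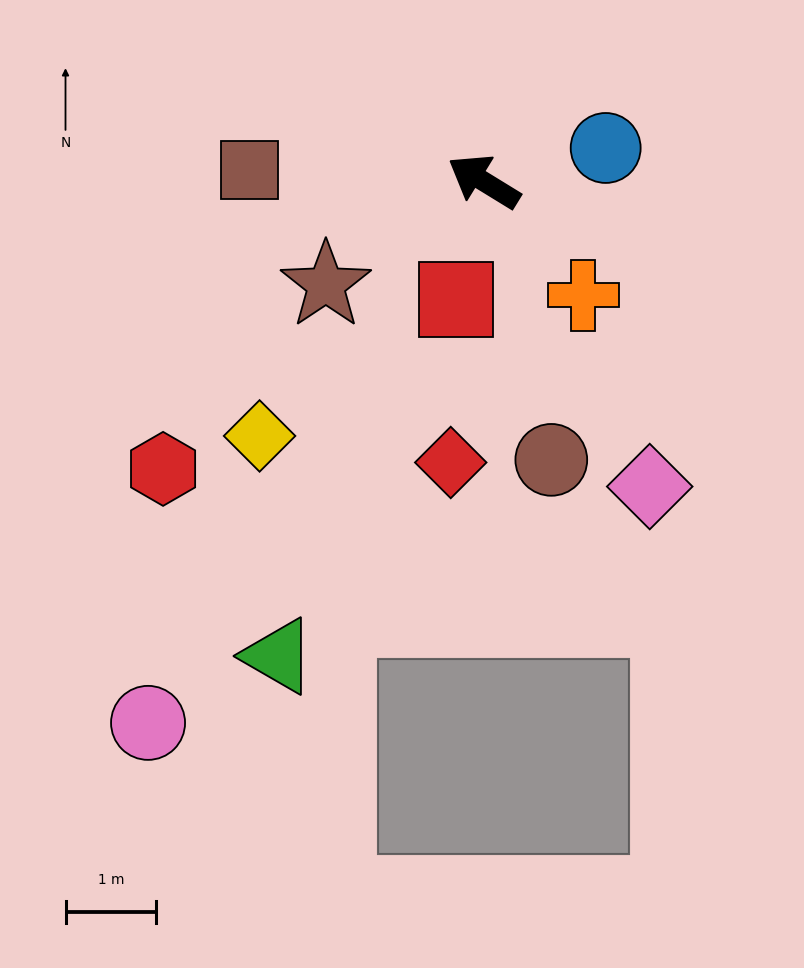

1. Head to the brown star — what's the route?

turn left 65°, forward 2.1 m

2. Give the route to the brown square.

turn left 29°, forward 2.6 m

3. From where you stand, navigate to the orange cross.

turn left 163°, forward 1.7 m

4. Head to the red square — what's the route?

turn left 108°, forward 1.3 m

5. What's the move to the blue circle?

turn right 133°, forward 1.4 m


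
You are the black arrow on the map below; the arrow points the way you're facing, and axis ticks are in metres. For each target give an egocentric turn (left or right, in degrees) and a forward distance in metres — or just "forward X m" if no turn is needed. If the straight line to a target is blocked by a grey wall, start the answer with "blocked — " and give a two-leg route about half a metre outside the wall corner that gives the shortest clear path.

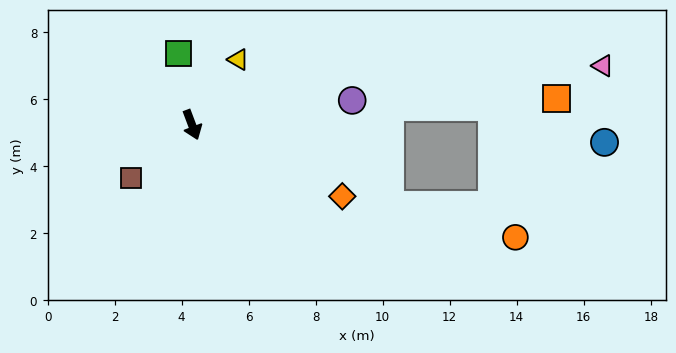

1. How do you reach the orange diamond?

turn left 44°, forward 5.0 m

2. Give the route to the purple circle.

turn left 78°, forward 4.8 m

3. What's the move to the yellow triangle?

turn left 124°, forward 2.4 m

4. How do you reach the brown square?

turn right 70°, forward 2.4 m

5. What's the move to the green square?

turn left 170°, forward 2.2 m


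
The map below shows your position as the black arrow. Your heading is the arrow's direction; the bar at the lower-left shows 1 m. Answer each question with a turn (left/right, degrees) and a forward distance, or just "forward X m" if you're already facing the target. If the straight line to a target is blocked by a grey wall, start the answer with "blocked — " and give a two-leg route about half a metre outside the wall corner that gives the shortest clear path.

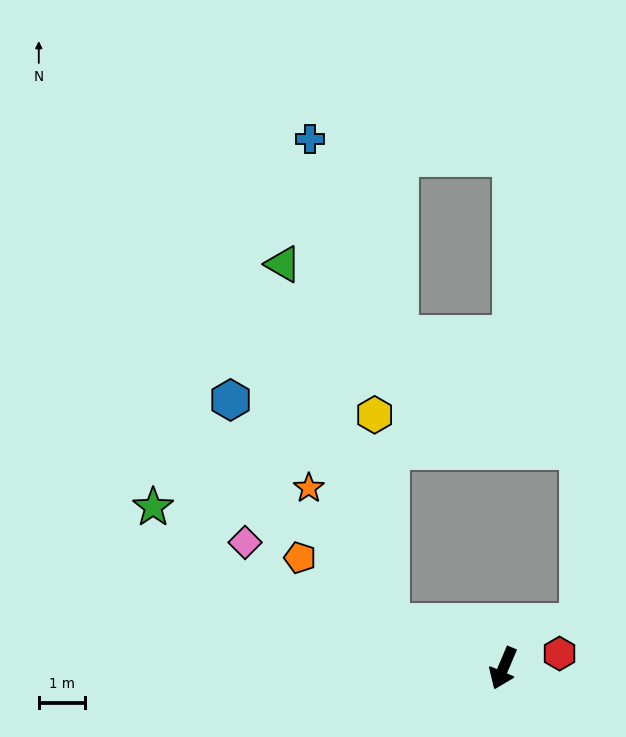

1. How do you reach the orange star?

blocked — turn right 89°, forward 2.6 m, then turn right 37°, forward 3.4 m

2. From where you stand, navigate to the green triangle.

blocked — turn right 89°, forward 2.6 m, then turn right 51°, forward 8.0 m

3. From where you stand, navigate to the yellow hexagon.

blocked — turn right 89°, forward 2.6 m, then turn right 64°, forward 4.5 m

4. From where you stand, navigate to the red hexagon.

turn left 128°, forward 1.2 m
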